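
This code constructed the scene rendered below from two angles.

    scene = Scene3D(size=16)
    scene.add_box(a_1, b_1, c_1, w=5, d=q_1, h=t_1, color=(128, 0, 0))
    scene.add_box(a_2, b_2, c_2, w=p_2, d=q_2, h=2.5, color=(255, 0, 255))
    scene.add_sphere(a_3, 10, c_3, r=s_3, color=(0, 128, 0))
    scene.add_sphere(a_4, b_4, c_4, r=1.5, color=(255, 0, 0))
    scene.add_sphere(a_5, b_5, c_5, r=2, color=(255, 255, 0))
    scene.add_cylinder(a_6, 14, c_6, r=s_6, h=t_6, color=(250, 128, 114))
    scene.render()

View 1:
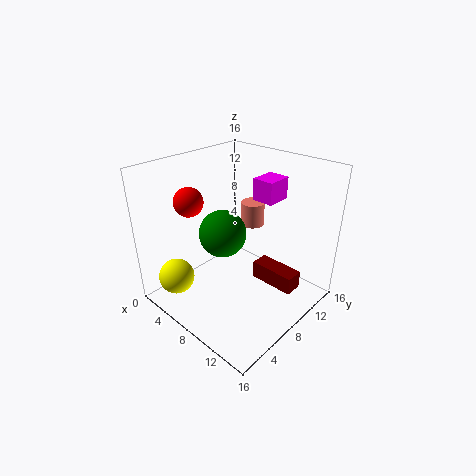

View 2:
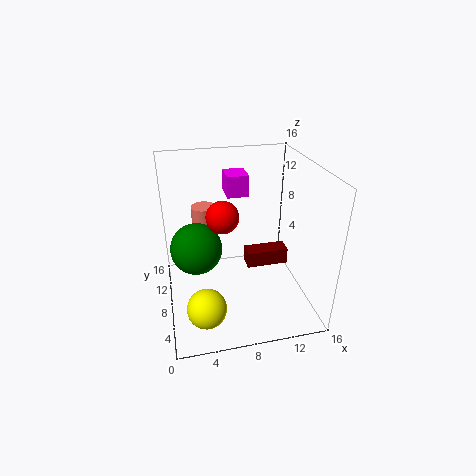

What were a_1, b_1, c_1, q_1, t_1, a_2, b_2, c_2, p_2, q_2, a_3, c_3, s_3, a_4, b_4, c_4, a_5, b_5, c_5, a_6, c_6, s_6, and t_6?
a_1 = 9.5
b_1 = 9
c_1 = 3
q_1 = 2
t_1 = 2
a_2 = 7.5
b_2 = 11
c_2 = 11.5
p_2 = 2.5
q_2 = 3
a_3 = 3.5
c_3 = 6
s_3 = 3
a_4 = 5.5
b_4 = 3.5
c_4 = 13
a_5 = 3.5
b_5 = 2.5
c_5 = 3.5
a_6 = 5
c_6 = 6.5
s_6 = 1.5
t_6 = 3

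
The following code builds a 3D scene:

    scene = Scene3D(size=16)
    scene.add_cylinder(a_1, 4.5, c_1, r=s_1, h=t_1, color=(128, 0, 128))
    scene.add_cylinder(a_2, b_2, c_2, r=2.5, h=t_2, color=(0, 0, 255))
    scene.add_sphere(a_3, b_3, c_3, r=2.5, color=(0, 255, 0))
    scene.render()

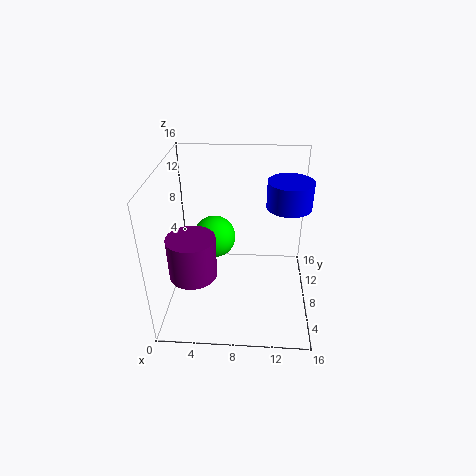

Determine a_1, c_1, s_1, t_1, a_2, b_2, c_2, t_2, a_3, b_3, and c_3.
a_1 = 3.5, c_1 = 5.5, s_1 = 2.5, t_1 = 4.5, a_2 = 13.5, b_2 = 10, c_2 = 11, t_2 = 3, a_3 = 5, b_3 = 10.5, c_3 = 6.5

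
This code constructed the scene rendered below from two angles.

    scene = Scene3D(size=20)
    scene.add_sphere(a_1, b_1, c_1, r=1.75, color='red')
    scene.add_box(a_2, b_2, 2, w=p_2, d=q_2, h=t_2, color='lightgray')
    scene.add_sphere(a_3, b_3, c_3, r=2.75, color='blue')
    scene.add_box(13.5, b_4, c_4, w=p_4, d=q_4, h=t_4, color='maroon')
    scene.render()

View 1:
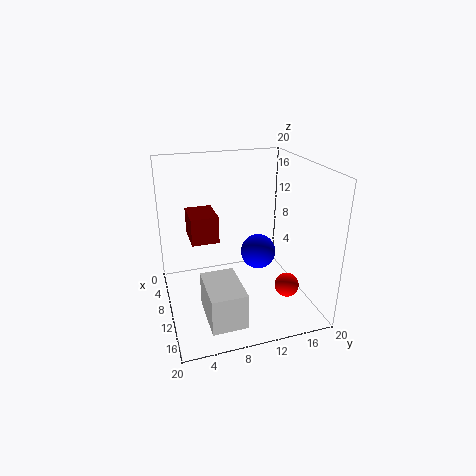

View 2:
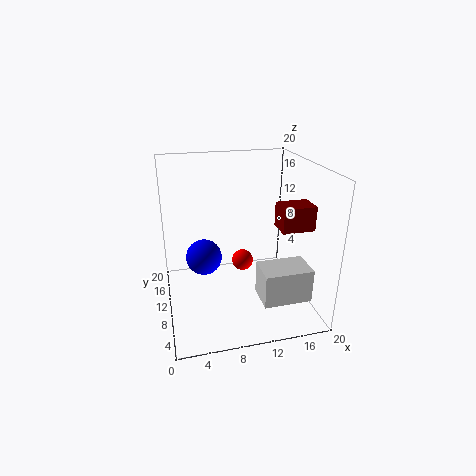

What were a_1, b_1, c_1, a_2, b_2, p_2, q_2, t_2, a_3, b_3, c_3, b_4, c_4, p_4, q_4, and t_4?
a_1 = 12.5
b_1 = 16.75
c_1 = 2.5
a_2 = 12.25
b_2 = 4
p_2 = 6.75
q_2 = 4.5
t_2 = 4.75
a_3 = 5.75
b_3 = 14.75
c_3 = 5
b_4 = 2.5
c_4 = 13.5
p_4 = 4
q_4 = 3
t_4 = 3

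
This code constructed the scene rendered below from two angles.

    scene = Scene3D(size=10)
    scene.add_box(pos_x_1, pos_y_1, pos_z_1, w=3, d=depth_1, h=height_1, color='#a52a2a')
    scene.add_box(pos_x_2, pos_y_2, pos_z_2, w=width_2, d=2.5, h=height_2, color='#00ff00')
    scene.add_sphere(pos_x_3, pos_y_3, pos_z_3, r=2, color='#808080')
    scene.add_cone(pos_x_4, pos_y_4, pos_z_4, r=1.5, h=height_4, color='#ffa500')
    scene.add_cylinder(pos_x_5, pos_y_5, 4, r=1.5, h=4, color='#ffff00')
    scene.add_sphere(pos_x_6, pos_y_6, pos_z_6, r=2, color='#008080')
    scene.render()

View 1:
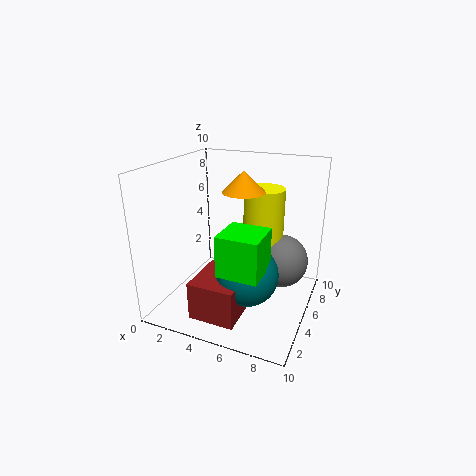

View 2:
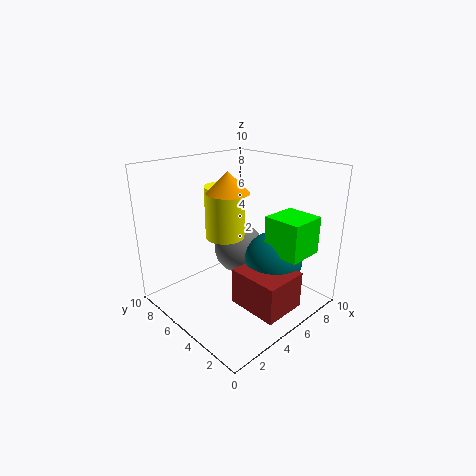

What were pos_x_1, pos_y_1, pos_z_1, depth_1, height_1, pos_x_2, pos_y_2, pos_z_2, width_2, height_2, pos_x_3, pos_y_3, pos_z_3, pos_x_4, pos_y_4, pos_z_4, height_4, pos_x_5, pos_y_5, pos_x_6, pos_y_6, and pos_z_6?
pos_x_1 = 3.5
pos_y_1 = 0.5
pos_z_1 = 1
depth_1 = 3.5
height_1 = 2.5
pos_x_2 = 5.5
pos_y_2 = 0.5
pos_z_2 = 4.5
width_2 = 2.5
height_2 = 2.5
pos_x_3 = 7.5
pos_y_3 = 7.5
pos_z_3 = 2.5
pos_x_4 = 5
pos_y_4 = 6
pos_z_4 = 8
height_4 = 1.5
pos_x_5 = 6
pos_y_5 = 7.5
pos_x_6 = 6.5
pos_y_6 = 3
pos_z_6 = 3.5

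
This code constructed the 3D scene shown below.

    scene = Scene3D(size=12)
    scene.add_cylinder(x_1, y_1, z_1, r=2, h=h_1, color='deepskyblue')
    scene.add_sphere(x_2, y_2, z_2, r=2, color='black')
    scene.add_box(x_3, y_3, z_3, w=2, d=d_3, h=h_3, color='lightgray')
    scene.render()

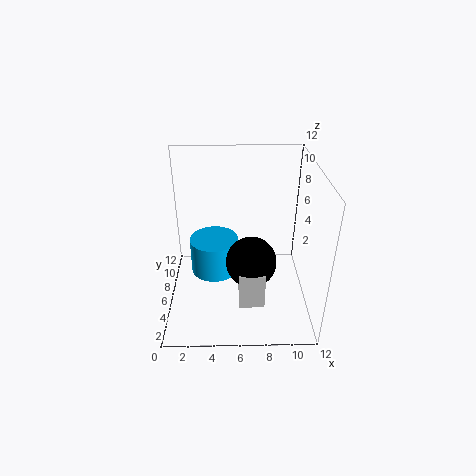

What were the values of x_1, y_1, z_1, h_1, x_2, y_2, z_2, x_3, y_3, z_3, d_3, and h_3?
x_1 = 4
y_1 = 6
z_1 = 3
h_1 = 3
x_2 = 7
y_2 = 4
z_2 = 5
x_3 = 6
y_3 = 2
z_3 = 2
d_3 = 4
h_3 = 3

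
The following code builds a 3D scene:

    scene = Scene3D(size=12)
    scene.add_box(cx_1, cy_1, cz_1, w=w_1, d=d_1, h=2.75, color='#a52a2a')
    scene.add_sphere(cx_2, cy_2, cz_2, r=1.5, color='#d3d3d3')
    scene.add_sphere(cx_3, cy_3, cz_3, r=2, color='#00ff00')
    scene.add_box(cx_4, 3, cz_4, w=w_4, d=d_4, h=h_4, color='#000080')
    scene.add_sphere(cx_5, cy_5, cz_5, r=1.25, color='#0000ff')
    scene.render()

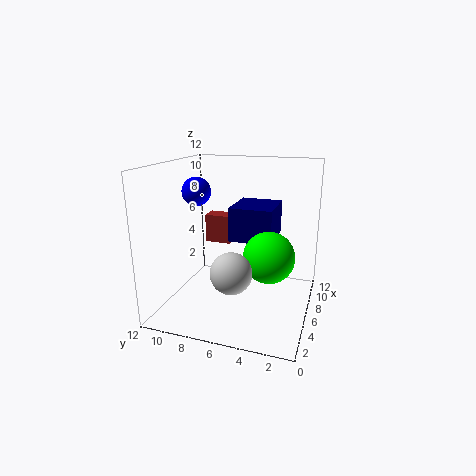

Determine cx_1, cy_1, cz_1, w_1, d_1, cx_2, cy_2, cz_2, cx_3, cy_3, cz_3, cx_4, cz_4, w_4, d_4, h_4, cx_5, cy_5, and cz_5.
cx_1 = 10; cy_1 = 8.25; cz_1 = 3.75; w_1 = 1.75; d_1 = 2.5; cx_2 = 1.5; cy_2 = 5; cz_2 = 5; cx_3 = 4.5; cy_3 = 3; cz_3 = 5.25; cx_4 = 5; cz_4 = 6; w_4 = 4; d_4 = 3.5; h_4 = 2.75; cx_5 = 6.75; cy_5 = 10; cz_5 = 9.5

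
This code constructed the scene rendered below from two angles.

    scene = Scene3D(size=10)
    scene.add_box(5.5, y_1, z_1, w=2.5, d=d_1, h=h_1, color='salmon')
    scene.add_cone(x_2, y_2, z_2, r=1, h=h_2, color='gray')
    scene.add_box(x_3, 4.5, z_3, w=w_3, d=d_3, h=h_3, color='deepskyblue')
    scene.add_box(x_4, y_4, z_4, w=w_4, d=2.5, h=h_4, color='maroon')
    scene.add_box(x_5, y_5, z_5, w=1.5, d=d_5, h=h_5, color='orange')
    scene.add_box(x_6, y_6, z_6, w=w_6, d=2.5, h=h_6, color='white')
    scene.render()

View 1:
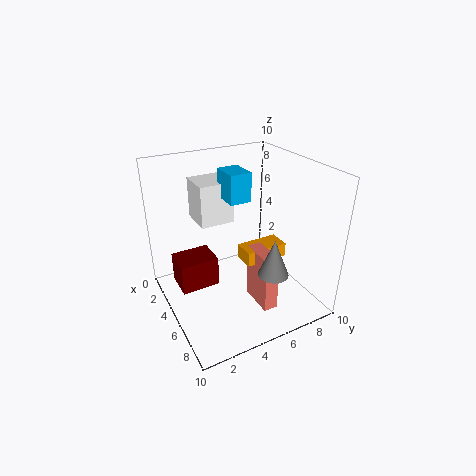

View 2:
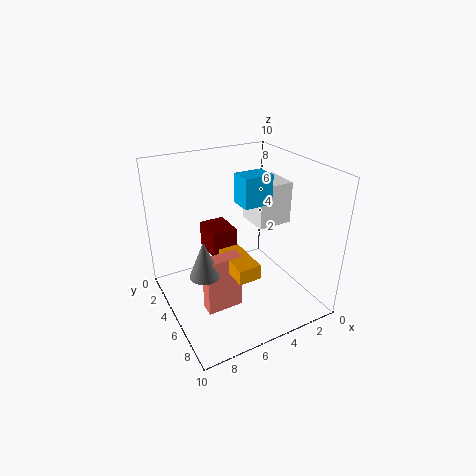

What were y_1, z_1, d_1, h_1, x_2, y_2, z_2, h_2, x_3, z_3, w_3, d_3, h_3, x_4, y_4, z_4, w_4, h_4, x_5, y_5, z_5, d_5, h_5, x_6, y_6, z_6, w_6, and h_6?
y_1 = 5.5; z_1 = 0.5; d_1 = 1; h_1 = 4; x_2 = 8; y_2 = 6; z_2 = 3.5; h_2 = 2.5; x_3 = 3; z_3 = 7.5; w_3 = 2; d_3 = 1.5; h_3 = 2; x_4 = 4; y_4 = 0.5; z_4 = 2.5; w_4 = 2; h_4 = 2; x_5 = 5; y_5 = 5; z_5 = 3.5; d_5 = 3; h_5 = 1; x_6 = 1; y_6 = 3; z_6 = 5.5; w_6 = 2.5; h_6 = 3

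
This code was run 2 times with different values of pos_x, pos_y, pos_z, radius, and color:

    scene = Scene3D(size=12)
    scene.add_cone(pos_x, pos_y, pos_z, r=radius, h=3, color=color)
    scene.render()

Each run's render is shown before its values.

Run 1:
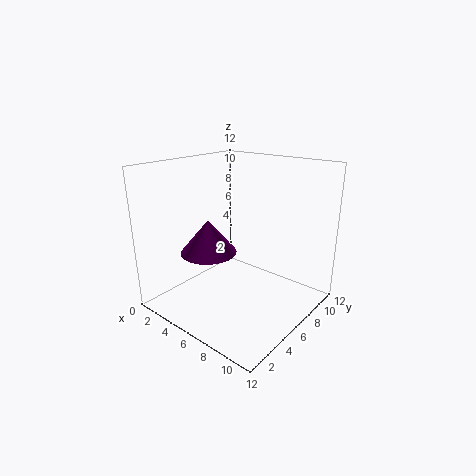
pos_x = 3; pos_y = 5.5; pos_z = 4; radius = 2.5; color = 'purple'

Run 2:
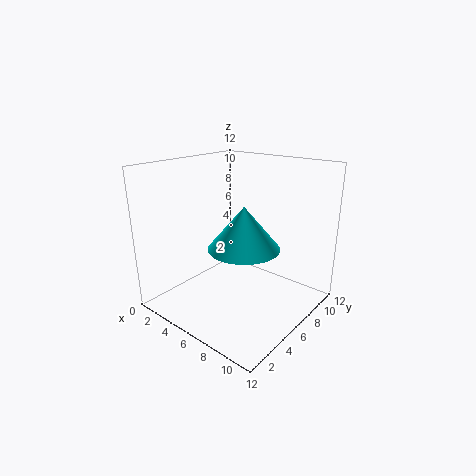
pos_x = 9; pos_y = 3; pos_z = 7; radius = 2.5; color = 'cyan'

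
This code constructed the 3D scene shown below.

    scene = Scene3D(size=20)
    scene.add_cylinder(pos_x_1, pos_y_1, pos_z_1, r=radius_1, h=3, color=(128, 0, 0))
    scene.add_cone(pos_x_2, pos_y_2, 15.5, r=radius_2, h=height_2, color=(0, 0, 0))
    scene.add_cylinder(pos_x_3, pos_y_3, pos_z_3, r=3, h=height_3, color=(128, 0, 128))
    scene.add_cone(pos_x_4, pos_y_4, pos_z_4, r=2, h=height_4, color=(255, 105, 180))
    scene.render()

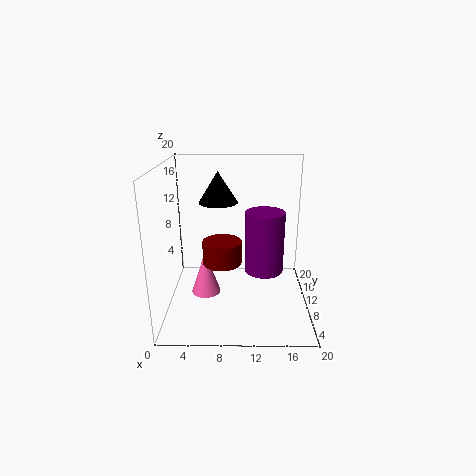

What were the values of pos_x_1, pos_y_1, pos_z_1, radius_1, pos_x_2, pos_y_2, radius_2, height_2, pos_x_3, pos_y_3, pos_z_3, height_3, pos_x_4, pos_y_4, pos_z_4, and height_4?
pos_x_1 = 8
pos_y_1 = 6.5
pos_z_1 = 8
radius_1 = 2.5
pos_x_2 = 7.5
pos_y_2 = 8.5
radius_2 = 2.5
height_2 = 4
pos_x_3 = 14
pos_y_3 = 14
pos_z_3 = 3
height_3 = 9.5
pos_x_4 = 5.5
pos_y_4 = 8.5
pos_z_4 = 2.5
height_4 = 6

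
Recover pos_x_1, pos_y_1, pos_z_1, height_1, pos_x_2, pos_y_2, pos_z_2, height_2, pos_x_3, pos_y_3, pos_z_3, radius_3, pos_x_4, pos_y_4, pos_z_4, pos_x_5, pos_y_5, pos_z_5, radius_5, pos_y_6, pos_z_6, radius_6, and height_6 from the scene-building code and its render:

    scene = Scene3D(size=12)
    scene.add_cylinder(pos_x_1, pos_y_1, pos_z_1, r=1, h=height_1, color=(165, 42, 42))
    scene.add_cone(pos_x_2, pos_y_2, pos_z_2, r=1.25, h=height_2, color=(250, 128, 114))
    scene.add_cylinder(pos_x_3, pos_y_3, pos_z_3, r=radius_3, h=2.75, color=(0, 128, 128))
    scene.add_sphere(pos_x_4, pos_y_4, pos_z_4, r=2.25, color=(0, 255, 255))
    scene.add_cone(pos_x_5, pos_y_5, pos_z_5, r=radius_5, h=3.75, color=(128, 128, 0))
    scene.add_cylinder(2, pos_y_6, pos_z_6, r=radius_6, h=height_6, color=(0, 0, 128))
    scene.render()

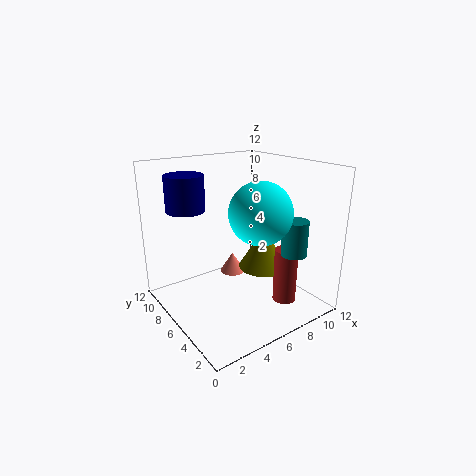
pos_x_1 = 9.25, pos_y_1 = 3.5, pos_z_1 = 0.25, height_1 = 4.75, pos_x_2 = 8.5, pos_y_2 = 10.5, pos_z_2 = 0.25, height_2 = 2, pos_x_3 = 8.25, pos_y_3 = 1.75, pos_z_3 = 5.5, radius_3 = 1, pos_x_4 = 5.25, pos_y_4 = 2.25, pos_z_4 = 9.25, pos_x_5 = 9.25, pos_y_5 = 6.5, pos_z_5 = 2.25, radius_5 = 2.25, pos_y_6 = 7.25, pos_z_6 = 8.75, radius_6 = 1.5, height_6 = 2.75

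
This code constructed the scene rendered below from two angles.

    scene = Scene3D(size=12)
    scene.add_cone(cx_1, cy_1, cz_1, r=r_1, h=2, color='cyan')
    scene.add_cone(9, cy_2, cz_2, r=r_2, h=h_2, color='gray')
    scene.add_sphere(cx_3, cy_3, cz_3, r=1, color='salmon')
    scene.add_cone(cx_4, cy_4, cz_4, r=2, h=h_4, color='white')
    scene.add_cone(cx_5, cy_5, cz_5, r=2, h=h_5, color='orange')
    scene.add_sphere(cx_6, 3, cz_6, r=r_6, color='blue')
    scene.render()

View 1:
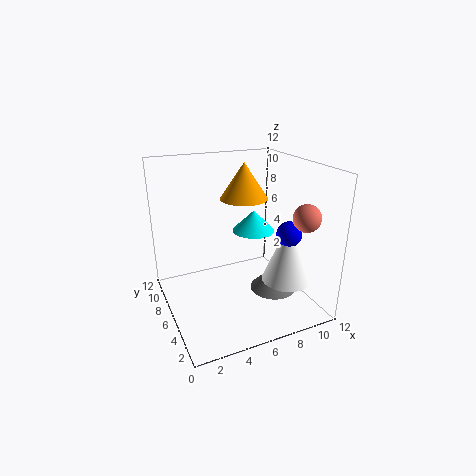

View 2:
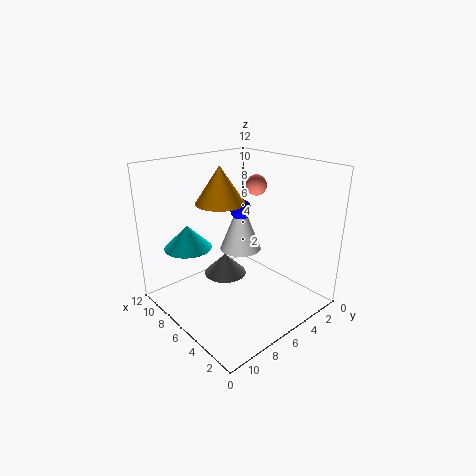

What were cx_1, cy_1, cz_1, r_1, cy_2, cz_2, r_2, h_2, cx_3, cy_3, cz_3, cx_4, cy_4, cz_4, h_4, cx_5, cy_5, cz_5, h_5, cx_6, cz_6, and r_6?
cx_1 = 9; cy_1 = 9; cz_1 = 5; r_1 = 2; cy_2 = 5; cz_2 = 1; r_2 = 2; h_2 = 2; cx_3 = 9; cy_3 = 1; cz_3 = 9; cx_4 = 9; cy_4 = 3; cz_4 = 3; h_4 = 5; cx_5 = 7; cy_5 = 7; cz_5 = 9; h_5 = 3; cx_6 = 9; cz_6 = 7; r_6 = 1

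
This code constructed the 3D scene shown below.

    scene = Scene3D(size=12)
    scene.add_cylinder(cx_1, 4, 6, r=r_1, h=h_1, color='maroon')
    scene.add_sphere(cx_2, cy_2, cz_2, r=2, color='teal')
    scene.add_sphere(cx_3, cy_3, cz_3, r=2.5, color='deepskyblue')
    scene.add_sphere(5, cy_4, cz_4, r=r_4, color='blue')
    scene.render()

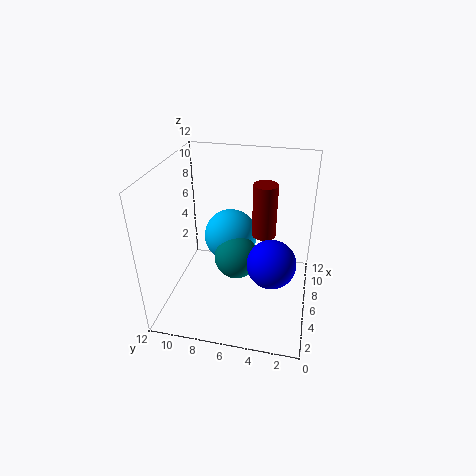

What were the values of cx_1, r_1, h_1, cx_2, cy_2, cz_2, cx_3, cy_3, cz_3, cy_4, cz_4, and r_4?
cx_1 = 7
r_1 = 1
h_1 = 4.5
cx_2 = 7.5
cy_2 = 6.5
cz_2 = 3
cx_3 = 9.5
cy_3 = 7.5
cz_3 = 4
cy_4 = 3
cz_4 = 4.5
r_4 = 2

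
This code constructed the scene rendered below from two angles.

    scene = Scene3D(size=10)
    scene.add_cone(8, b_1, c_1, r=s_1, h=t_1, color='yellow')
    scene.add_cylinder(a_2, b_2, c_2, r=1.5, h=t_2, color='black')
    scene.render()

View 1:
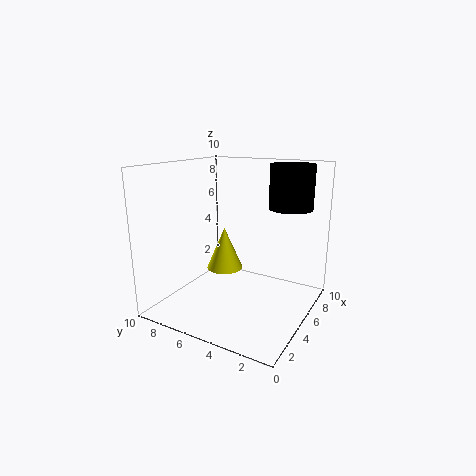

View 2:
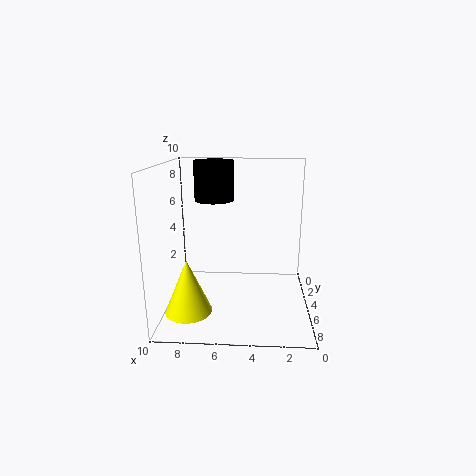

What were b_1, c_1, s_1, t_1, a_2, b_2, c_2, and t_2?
b_1 = 8, c_1 = 1, s_1 = 1.5, t_1 = 3.5, a_2 = 7, b_2 = 2, c_2 = 7, t_2 = 3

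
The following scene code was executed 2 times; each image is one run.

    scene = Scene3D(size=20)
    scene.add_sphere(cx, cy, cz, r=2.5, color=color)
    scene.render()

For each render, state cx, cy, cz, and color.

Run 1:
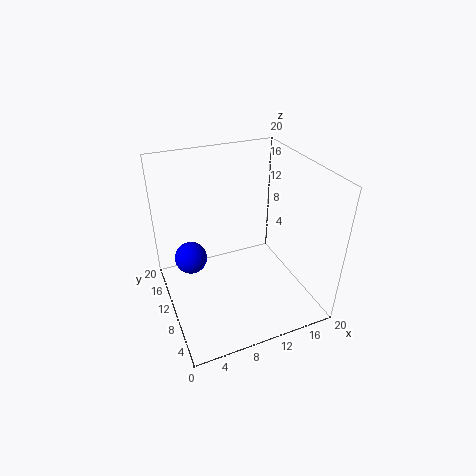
cx = 4.5; cy = 16; cz = 4; color = 'blue'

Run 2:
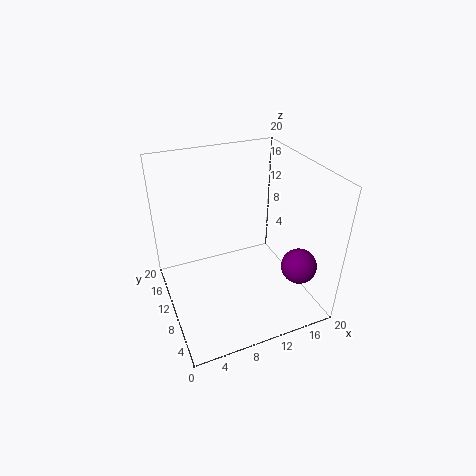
cx = 17.5; cy = 5.5; cz = 6; color = 'purple'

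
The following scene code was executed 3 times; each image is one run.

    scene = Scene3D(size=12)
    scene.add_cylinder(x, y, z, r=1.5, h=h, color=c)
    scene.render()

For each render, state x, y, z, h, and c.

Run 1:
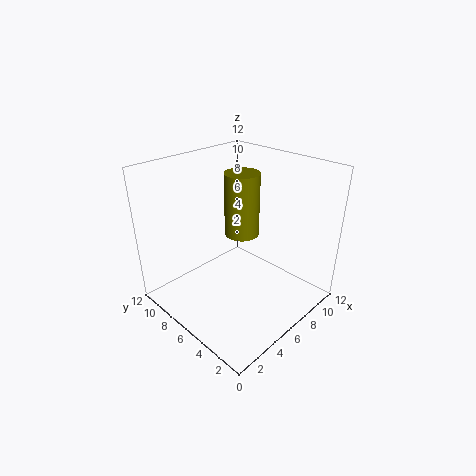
x = 7.5
y = 7
z = 5.5
h = 5.5
c = 'olive'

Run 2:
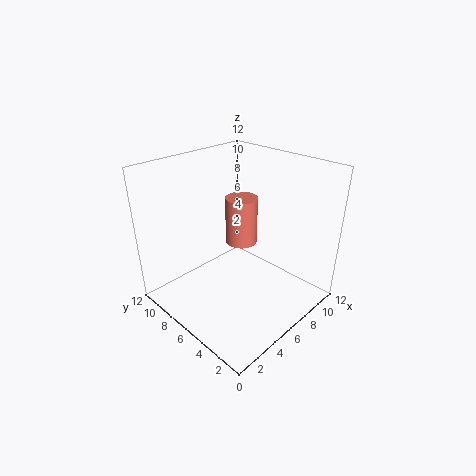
x = 9
y = 8.5
z = 3.5
h = 4.5
c = 'salmon'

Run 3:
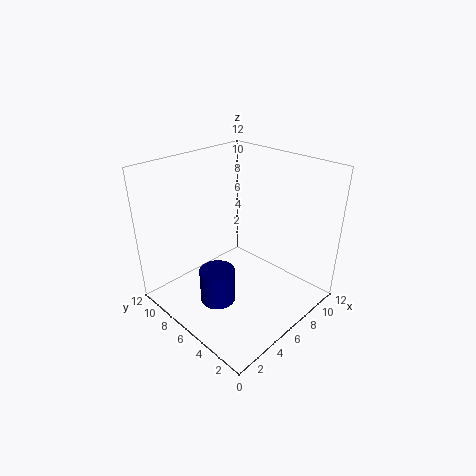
x = 4
y = 6.5
z = 0.5
h = 3
c = 'navy'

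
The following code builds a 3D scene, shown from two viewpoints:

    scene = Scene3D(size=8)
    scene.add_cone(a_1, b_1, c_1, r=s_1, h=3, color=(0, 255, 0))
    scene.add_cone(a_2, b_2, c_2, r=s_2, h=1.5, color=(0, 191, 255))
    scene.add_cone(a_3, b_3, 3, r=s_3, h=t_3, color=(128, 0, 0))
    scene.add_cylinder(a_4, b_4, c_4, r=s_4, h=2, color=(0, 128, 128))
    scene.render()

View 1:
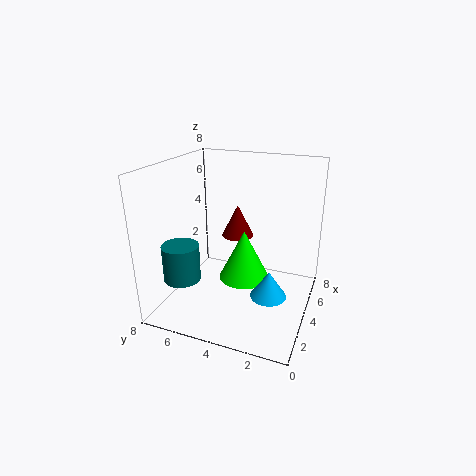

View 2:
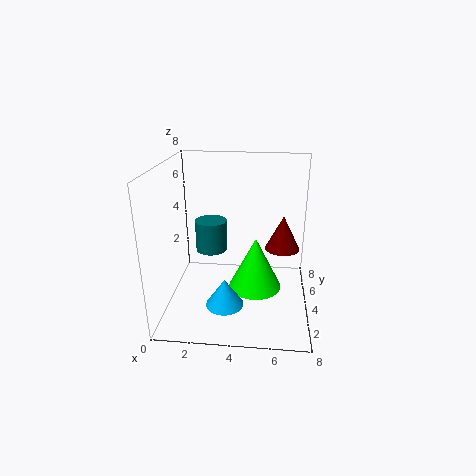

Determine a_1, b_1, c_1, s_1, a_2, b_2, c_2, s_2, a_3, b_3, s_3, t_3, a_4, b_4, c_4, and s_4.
a_1 = 5, b_1 = 4, c_1 = 1, s_1 = 1.5, a_2 = 3.5, b_2 = 2, c_2 = 1, s_2 = 1, a_3 = 6.5, b_3 = 5, s_3 = 1, t_3 = 2, a_4 = 2, b_4 = 6.5, c_4 = 2, s_4 = 1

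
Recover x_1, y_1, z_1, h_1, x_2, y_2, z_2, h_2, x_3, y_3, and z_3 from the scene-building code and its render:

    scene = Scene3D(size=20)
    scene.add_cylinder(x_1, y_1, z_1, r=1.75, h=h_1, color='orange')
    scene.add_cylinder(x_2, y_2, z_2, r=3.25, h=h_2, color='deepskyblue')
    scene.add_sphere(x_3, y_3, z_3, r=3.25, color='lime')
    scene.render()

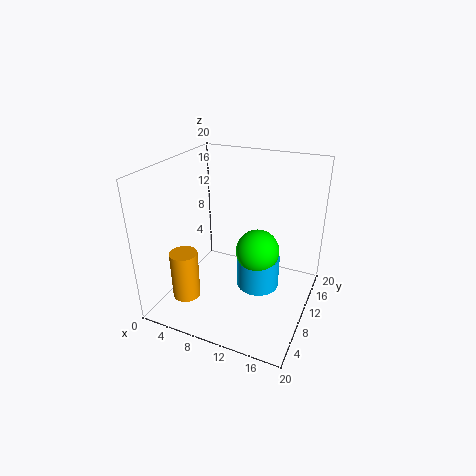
x_1 = 6
y_1 = 2.5
z_1 = 4.5
h_1 = 6.25
x_2 = 11.75
y_2 = 13.75
z_2 = 0.25
h_2 = 5
x_3 = 11.75
y_3 = 13.25
z_3 = 6.5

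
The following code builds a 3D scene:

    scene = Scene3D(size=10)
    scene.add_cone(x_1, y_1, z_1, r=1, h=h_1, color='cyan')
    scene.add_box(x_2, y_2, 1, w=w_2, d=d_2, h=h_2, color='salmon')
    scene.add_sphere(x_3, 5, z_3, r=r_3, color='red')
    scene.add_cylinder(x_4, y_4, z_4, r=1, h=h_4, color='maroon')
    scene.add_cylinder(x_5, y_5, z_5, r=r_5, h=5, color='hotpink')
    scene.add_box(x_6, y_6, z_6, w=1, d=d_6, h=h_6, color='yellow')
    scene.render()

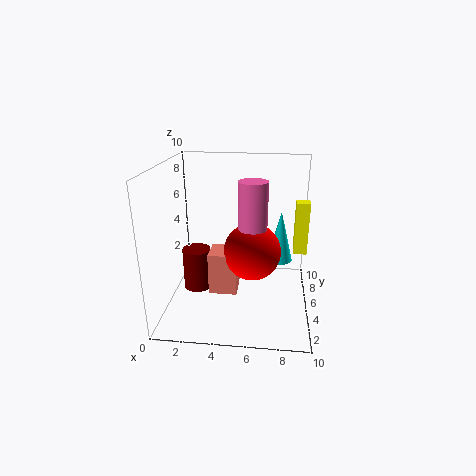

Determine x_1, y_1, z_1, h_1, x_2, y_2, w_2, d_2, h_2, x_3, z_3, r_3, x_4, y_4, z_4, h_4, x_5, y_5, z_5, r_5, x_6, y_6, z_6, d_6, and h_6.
x_1 = 8; y_1 = 8; z_1 = 2; h_1 = 4; x_2 = 3; y_2 = 4; w_2 = 2; d_2 = 2; h_2 = 3; x_3 = 6; z_3 = 4; r_3 = 2; x_4 = 2; y_4 = 5; z_4 = 1; h_4 = 3; x_5 = 6; y_5 = 5; z_5 = 4; r_5 = 1; x_6 = 9; y_6 = 7; z_6 = 3; d_6 = 1; h_6 = 4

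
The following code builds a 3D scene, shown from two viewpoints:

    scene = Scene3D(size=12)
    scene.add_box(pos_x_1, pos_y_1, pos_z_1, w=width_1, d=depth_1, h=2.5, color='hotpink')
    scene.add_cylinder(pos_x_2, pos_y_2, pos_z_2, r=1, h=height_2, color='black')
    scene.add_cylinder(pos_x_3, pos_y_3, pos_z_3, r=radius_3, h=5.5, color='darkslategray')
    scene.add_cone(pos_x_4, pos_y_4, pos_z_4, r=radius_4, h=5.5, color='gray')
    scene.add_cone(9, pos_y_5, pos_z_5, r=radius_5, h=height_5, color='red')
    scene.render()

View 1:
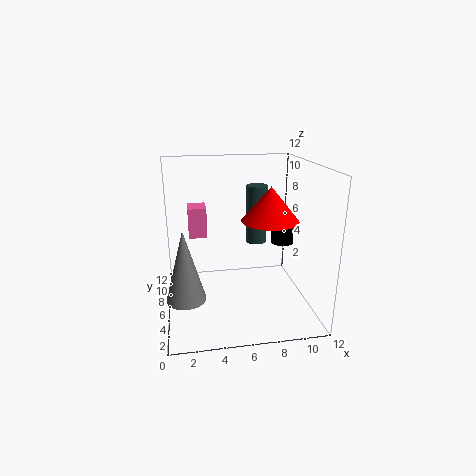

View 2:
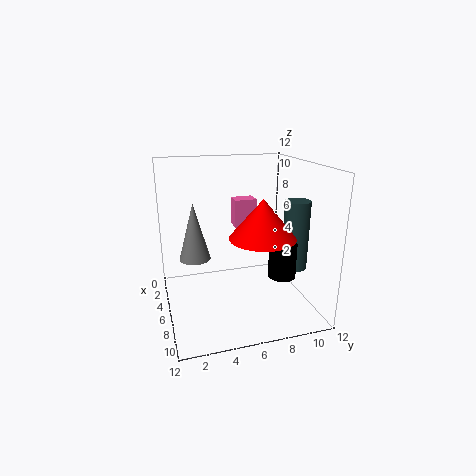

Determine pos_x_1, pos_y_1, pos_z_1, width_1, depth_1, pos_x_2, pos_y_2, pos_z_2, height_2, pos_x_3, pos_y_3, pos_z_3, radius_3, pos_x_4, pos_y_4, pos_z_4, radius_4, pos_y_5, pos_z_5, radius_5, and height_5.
pos_x_1 = 2
pos_y_1 = 6.5
pos_z_1 = 6
width_1 = 1.5
depth_1 = 2
pos_x_2 = 10.5
pos_y_2 = 8
pos_z_2 = 4.5
height_2 = 2.5
pos_x_3 = 8.5
pos_y_3 = 10
pos_z_3 = 4
radius_3 = 1
pos_x_4 = 1.5
pos_y_4 = 3
pos_z_4 = 2.5
radius_4 = 1.5
pos_y_5 = 7
pos_z_5 = 7
radius_5 = 2.5
height_5 = 3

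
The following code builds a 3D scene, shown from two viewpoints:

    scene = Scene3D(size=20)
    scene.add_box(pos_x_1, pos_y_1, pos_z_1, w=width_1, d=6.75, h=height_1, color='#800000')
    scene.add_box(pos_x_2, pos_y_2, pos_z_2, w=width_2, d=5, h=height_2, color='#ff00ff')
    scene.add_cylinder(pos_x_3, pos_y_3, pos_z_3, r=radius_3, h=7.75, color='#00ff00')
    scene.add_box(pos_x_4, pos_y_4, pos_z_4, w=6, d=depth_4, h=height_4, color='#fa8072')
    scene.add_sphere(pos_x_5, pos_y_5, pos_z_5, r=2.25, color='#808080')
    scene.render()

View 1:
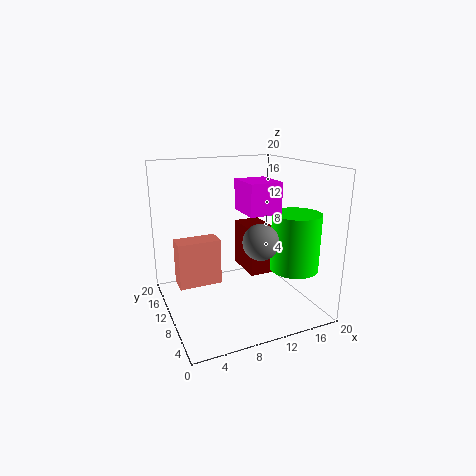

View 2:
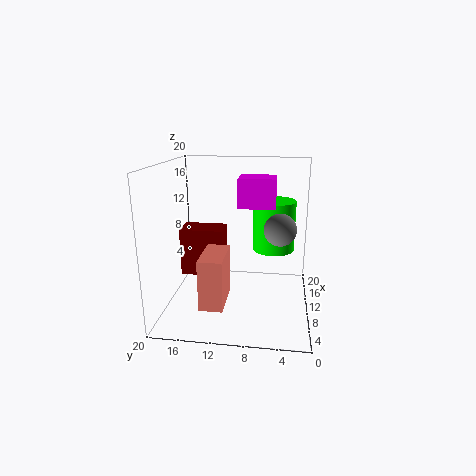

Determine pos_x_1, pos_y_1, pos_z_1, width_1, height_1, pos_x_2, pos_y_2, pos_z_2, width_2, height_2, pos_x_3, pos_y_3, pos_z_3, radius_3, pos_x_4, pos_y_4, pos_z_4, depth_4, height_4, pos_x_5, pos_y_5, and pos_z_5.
pos_x_1 = 13.75, pos_y_1 = 13, pos_z_1 = 2, width_1 = 4.25, height_1 = 7.5, pos_x_2 = 9.5, pos_y_2 = 5, pos_z_2 = 14.25, width_2 = 4.25, height_2 = 4, pos_x_3 = 16.25, pos_y_3 = 5.25, pos_z_3 = 6.25, radius_3 = 3.25, pos_x_4 = 1.75, pos_y_4 = 10.75, pos_z_4 = 3.25, depth_4 = 3, height_4 = 6.5, pos_x_5 = 10.5, pos_y_5 = 4.25, pos_z_5 = 11.25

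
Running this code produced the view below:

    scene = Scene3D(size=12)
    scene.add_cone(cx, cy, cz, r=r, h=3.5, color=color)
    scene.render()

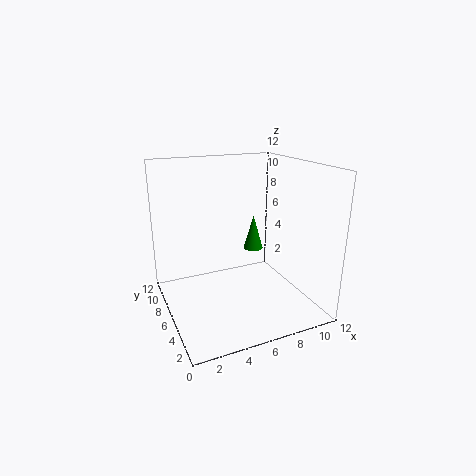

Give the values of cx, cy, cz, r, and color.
cx = 10
cy = 11
cz = 2.5
r = 1
color = 'green'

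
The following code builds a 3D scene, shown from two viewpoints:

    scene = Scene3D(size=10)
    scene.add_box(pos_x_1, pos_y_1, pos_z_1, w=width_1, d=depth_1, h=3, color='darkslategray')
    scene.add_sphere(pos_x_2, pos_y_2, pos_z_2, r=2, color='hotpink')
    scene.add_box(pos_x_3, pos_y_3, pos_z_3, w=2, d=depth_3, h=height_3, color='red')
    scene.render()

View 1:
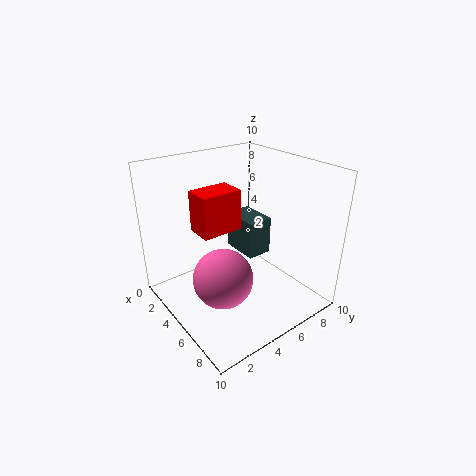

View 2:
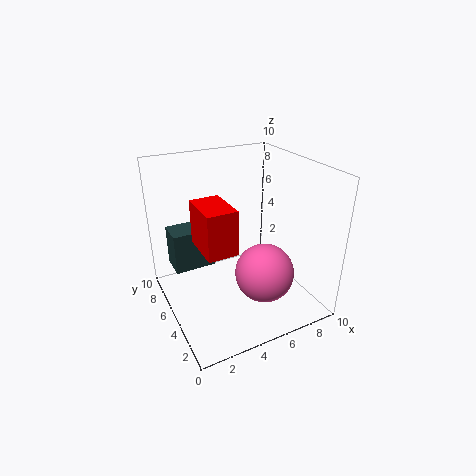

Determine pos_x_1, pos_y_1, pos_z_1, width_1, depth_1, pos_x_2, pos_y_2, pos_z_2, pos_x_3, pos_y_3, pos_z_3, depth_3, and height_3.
pos_x_1 = 1
pos_y_1 = 7
pos_z_1 = 2
width_1 = 3
depth_1 = 2
pos_x_2 = 6
pos_y_2 = 3
pos_z_2 = 3
pos_x_3 = 2
pos_y_3 = 3
pos_z_3 = 5
depth_3 = 3
height_3 = 3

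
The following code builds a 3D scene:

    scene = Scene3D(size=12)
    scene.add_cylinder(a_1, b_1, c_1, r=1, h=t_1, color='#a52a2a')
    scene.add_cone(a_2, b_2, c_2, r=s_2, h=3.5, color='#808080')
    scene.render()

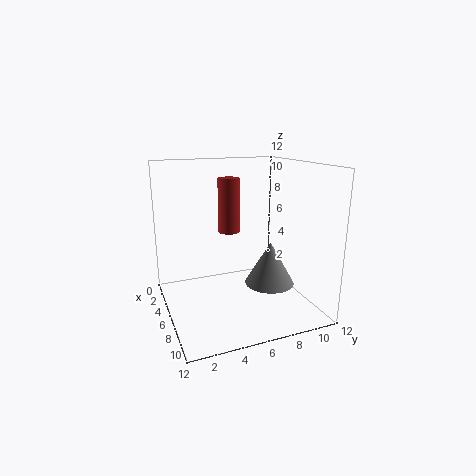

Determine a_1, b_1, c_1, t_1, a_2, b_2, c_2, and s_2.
a_1 = 2.5, b_1 = 6.5, c_1 = 5.5, t_1 = 5, a_2 = 8, b_2 = 8, c_2 = 2.5, s_2 = 2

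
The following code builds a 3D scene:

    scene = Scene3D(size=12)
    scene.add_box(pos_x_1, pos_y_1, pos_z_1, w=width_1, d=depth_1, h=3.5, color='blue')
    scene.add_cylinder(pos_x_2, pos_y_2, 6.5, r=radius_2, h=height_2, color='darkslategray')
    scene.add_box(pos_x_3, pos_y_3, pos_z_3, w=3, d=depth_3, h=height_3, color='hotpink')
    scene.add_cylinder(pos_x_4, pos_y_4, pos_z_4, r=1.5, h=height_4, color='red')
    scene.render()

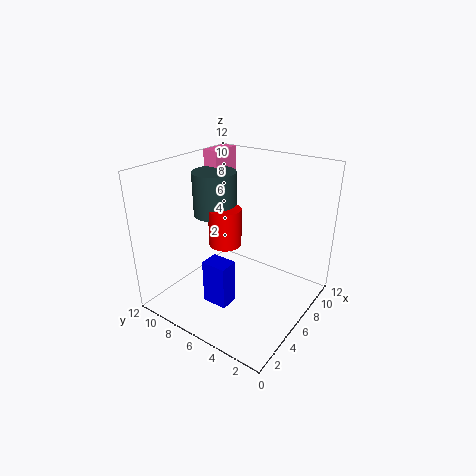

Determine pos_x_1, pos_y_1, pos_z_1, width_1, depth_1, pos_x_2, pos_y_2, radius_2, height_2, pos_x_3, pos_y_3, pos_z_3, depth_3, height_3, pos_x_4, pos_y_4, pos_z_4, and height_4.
pos_x_1 = 2
pos_y_1 = 4.5
pos_z_1 = 2
width_1 = 1.5
depth_1 = 2
pos_x_2 = 8
pos_y_2 = 10
radius_2 = 2
height_2 = 4
pos_x_3 = 9
pos_y_3 = 10.5
pos_z_3 = 7
depth_3 = 1.5
height_3 = 5
pos_x_4 = 7.5
pos_y_4 = 8.5
pos_z_4 = 4
height_4 = 3.5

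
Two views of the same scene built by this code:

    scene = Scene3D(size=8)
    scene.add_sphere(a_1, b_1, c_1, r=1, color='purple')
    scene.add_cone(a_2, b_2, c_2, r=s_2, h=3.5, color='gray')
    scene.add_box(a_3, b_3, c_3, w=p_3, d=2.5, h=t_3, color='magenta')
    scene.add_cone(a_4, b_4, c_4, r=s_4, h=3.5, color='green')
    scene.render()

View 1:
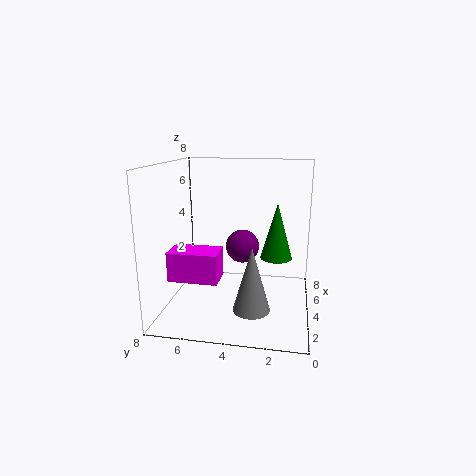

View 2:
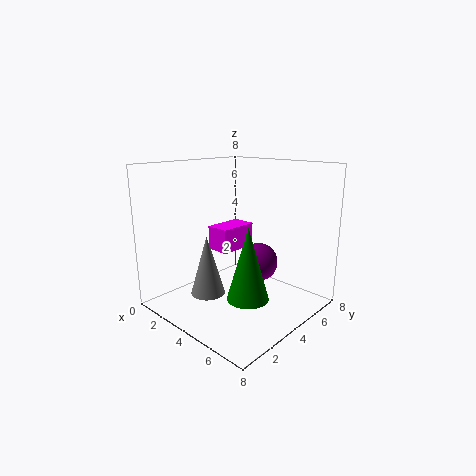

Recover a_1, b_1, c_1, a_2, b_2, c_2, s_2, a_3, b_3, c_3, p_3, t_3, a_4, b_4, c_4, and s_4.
a_1 = 5.5; b_1 = 4; c_1 = 3; a_2 = 2.5; b_2 = 3; c_2 = 0.5; s_2 = 1; a_3 = 1; b_3 = 4.5; c_3 = 2.5; p_3 = 1.5; t_3 = 1.5; a_4 = 6.5; b_4 = 2; c_4 = 2; s_4 = 1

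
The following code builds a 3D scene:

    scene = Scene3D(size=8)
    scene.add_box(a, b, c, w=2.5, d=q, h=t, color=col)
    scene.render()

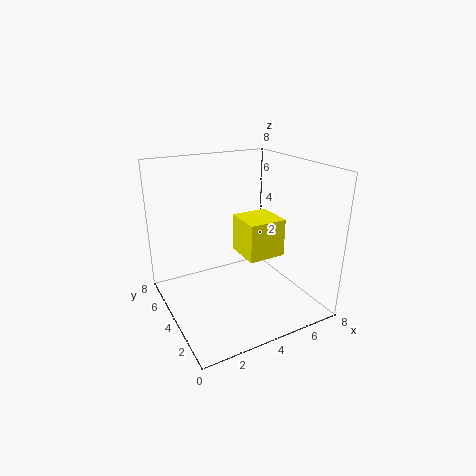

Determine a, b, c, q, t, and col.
a = 5.5, b = 5, c = 1.5, q = 2.5, t = 2.5, col = 'yellow'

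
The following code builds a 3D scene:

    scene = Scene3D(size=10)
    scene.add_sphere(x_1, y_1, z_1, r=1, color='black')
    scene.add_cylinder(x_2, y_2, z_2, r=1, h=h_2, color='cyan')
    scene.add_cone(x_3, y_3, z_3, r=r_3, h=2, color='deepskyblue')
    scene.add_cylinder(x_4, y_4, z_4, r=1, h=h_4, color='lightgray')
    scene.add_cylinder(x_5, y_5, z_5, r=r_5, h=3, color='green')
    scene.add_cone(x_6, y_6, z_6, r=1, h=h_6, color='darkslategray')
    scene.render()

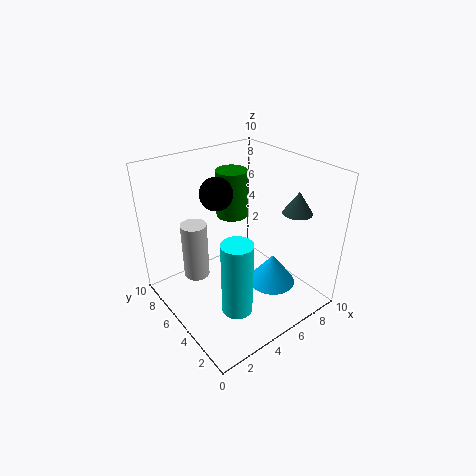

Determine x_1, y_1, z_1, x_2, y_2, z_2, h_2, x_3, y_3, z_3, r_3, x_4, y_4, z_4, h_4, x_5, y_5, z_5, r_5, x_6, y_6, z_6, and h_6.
x_1 = 3; y_1 = 4.5; z_1 = 9; x_2 = 3; y_2 = 2.5; z_2 = 1.5; h_2 = 5; x_3 = 5.5; y_3 = 2; z_3 = 3; r_3 = 1.5; x_4 = 3.5; y_4 = 8.5; z_4 = 0.5; h_4 = 4.5; x_5 = 4.5; y_5 = 5; z_5 = 7; r_5 = 1; x_6 = 8; y_6 = 2.5; z_6 = 7; h_6 = 1.5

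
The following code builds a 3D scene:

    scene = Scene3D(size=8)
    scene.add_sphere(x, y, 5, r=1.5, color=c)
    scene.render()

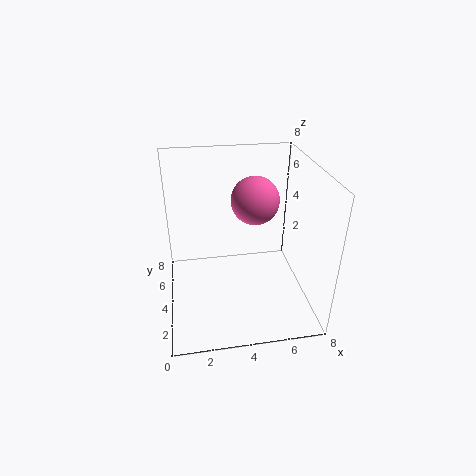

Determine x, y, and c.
x = 5.5; y = 6.5; c = 'hotpink'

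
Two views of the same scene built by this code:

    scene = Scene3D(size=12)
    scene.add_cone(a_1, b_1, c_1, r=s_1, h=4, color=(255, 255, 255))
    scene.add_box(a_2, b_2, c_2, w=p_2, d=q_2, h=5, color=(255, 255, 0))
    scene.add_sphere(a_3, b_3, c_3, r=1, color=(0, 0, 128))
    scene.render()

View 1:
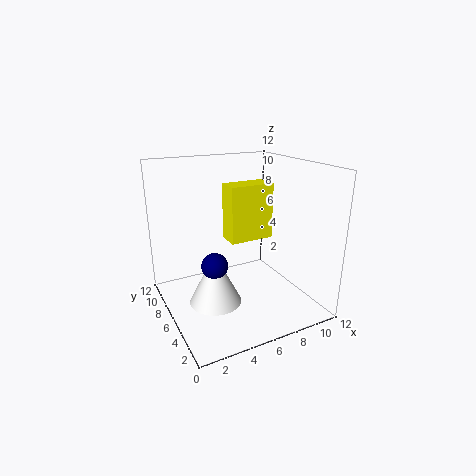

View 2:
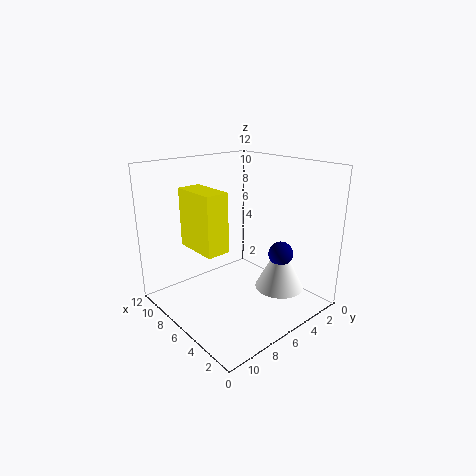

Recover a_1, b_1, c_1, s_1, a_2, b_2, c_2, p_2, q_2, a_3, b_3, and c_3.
a_1 = 3, b_1 = 4, c_1 = 2, s_1 = 2, a_2 = 6, b_2 = 7, c_2 = 5, p_2 = 4, q_2 = 2, a_3 = 3, b_3 = 4, c_3 = 5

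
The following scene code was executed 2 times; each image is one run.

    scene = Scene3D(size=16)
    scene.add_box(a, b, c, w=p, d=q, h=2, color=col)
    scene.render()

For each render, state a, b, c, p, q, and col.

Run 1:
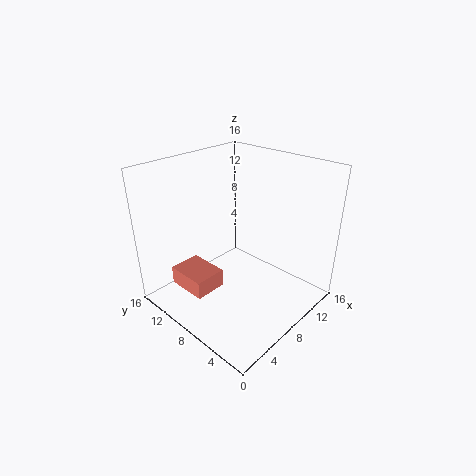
a = 2
b = 8
c = 3
p = 3.5
q = 4.5
col = 'salmon'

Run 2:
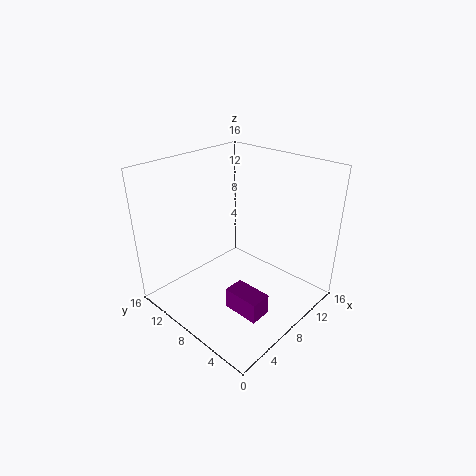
a = 2
b = 0.5
c = 4.5
p = 2
q = 3.5
col = 'purple'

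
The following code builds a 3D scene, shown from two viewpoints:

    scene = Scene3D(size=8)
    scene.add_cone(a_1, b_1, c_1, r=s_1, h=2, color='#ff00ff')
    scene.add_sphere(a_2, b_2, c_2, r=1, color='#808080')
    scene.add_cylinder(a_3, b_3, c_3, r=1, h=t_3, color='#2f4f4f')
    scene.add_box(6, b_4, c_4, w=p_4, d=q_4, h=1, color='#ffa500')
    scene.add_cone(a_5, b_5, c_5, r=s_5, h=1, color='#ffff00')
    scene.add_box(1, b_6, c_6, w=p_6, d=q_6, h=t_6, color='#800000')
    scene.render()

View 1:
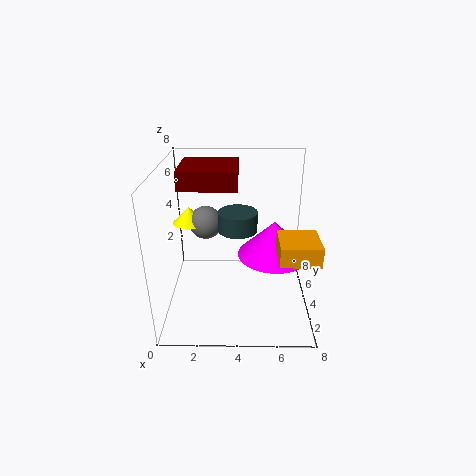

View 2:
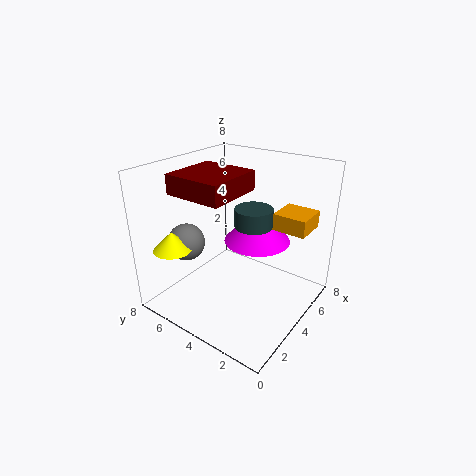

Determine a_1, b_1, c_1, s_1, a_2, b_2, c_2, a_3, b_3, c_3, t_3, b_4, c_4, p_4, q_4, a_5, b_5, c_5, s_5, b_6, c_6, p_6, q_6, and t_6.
a_1 = 6, b_1 = 4, c_1 = 3, s_1 = 2, a_2 = 2, b_2 = 6, c_2 = 4, a_3 = 4, b_3 = 3, c_3 = 5, t_3 = 1, b_4 = 1, c_4 = 4, p_4 = 2, q_4 = 2, a_5 = 1, b_5 = 6, c_5 = 4, s_5 = 1, b_6 = 3, c_6 = 7, p_6 = 3, q_6 = 3, t_6 = 1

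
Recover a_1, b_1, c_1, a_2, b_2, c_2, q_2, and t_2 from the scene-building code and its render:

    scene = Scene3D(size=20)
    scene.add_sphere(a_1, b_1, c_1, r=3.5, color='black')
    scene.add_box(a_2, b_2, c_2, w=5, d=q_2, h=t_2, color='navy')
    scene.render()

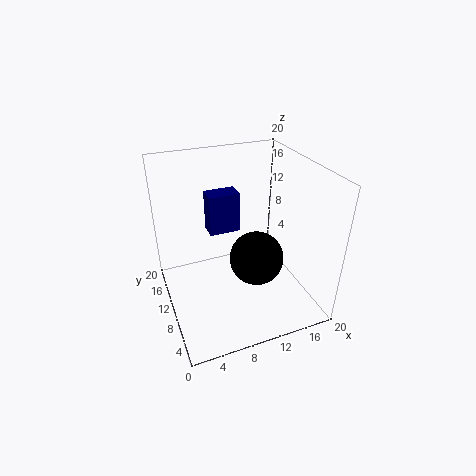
a_1 = 11; b_1 = 6; c_1 = 9; a_2 = 8; b_2 = 16.5; c_2 = 7; q_2 = 3; t_2 = 6.5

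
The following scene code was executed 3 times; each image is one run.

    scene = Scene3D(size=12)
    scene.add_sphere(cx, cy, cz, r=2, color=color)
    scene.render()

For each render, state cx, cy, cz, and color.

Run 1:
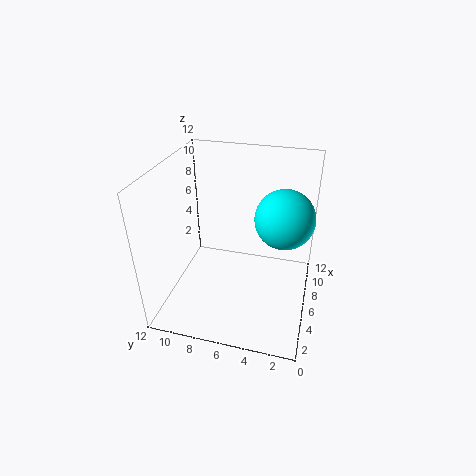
cx = 3, cy = 2, cz = 10, color = 'cyan'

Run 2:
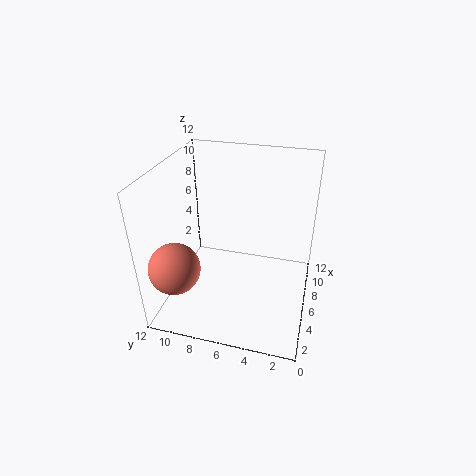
cx = 2, cy = 10, cz = 5, color = 'salmon'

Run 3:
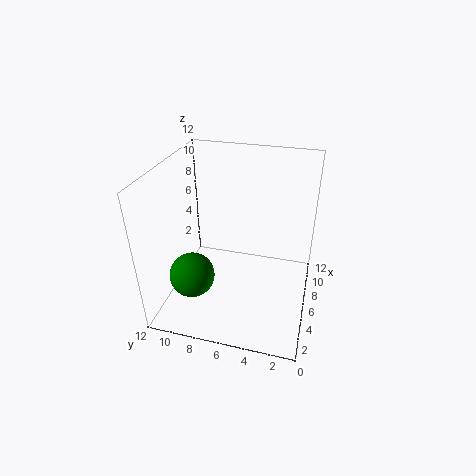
cx = 5, cy = 10, cz = 2, color = 'green'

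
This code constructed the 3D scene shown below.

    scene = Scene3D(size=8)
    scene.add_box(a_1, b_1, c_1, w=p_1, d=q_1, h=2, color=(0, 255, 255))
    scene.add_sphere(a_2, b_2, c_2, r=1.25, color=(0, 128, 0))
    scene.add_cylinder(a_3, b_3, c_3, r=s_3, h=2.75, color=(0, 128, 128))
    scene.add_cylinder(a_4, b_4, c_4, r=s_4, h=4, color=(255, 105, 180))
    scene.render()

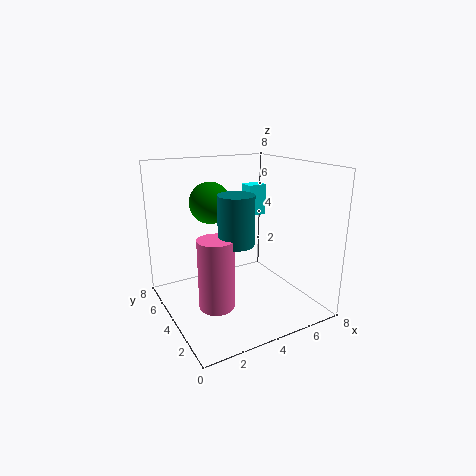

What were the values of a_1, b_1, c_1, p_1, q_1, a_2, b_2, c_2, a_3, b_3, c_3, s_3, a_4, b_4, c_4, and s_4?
a_1 = 6.25, b_1 = 6.5, c_1 = 4.25, p_1 = 1.25, q_1 = 1, a_2 = 3.5, b_2 = 6.5, c_2 = 5.5, a_3 = 3.75, b_3 = 3.75, c_3 = 3.75, s_3 = 1, a_4 = 2.5, b_4 = 3.75, c_4 = 0.25, s_4 = 1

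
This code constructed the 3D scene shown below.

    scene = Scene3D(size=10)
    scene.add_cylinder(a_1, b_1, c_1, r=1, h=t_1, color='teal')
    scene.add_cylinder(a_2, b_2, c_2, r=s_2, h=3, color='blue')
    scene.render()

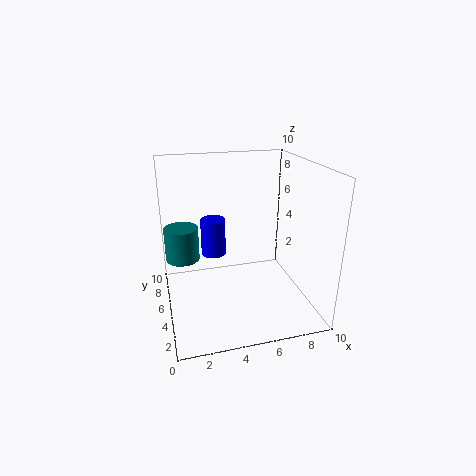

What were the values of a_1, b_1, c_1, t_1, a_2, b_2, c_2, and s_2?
a_1 = 1
b_1 = 3
c_1 = 5
t_1 = 2
a_2 = 4
b_2 = 9
c_2 = 2
s_2 = 1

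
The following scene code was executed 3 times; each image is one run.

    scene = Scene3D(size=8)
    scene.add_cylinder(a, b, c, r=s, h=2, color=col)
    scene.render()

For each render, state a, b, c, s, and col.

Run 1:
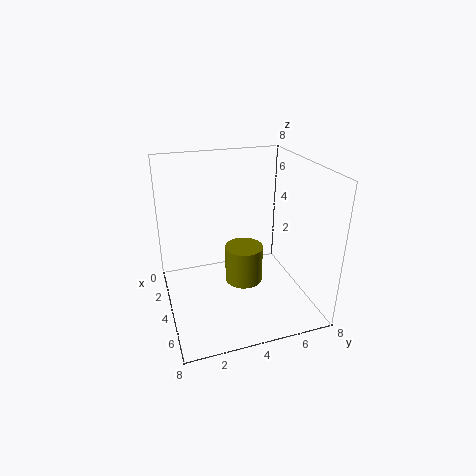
a = 5; b = 4; c = 2; s = 1; col = 'olive'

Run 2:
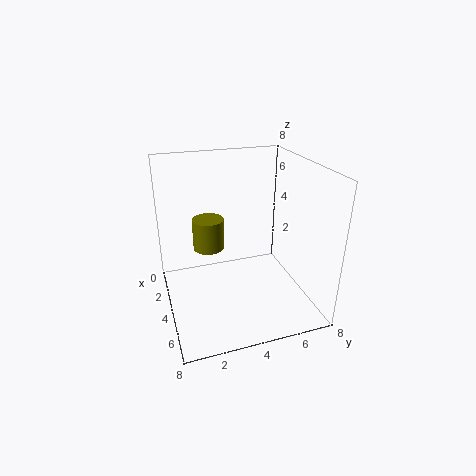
a = 1; b = 3; c = 2; s = 1; col = 'olive'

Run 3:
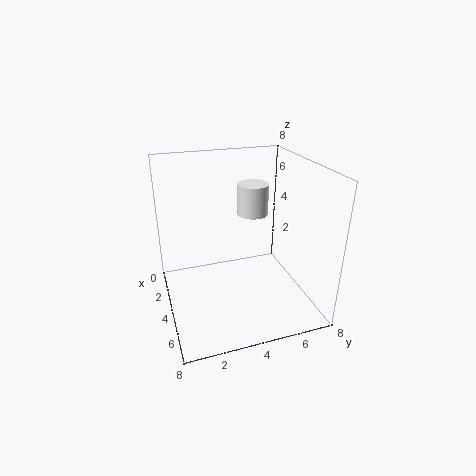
a = 1; b = 6; c = 4; s = 1; col = 'white'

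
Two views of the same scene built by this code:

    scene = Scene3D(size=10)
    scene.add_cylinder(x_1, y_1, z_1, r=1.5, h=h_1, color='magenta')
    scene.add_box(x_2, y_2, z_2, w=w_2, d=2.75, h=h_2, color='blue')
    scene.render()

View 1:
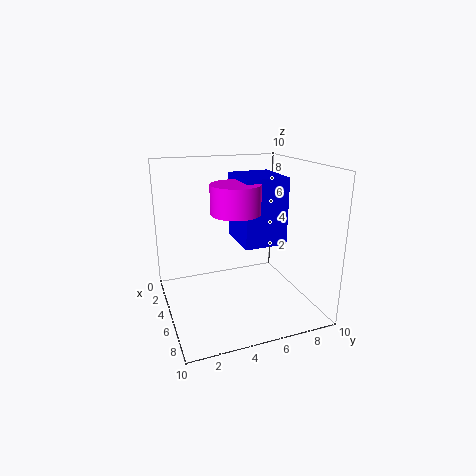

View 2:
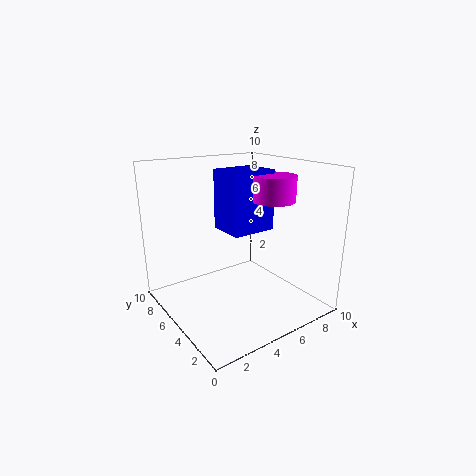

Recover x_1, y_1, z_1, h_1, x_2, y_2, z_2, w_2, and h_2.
x_1 = 7.25
y_1 = 4
z_1 = 7.5
h_1 = 1.75
x_2 = 4.5
y_2 = 4.5
z_2 = 5.25
w_2 = 3.25
h_2 = 4.25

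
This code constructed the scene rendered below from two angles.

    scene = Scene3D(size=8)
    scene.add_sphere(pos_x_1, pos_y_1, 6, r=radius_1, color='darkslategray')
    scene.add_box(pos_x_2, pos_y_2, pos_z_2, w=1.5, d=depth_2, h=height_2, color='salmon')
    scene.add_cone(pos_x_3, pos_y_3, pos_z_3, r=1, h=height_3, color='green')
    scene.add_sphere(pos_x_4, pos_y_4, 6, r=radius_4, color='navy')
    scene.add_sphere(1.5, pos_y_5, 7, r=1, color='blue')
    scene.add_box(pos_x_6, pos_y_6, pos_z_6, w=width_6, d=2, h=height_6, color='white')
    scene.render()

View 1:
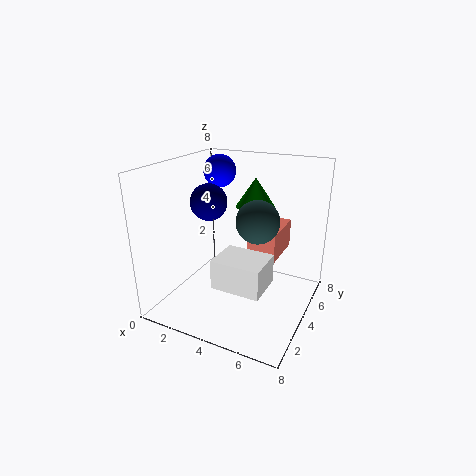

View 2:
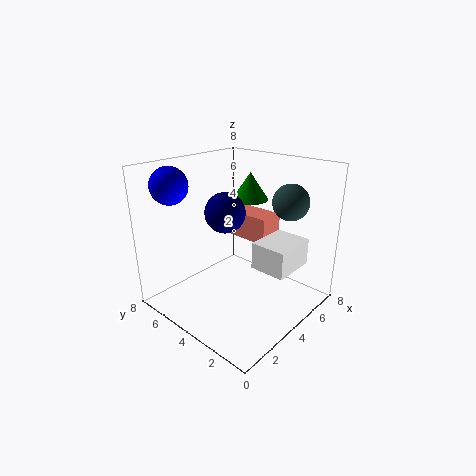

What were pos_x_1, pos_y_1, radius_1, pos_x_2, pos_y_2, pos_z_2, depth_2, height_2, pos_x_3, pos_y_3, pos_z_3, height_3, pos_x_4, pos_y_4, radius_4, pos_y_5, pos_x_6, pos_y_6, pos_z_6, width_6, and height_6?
pos_x_1 = 6; pos_y_1 = 2; radius_1 = 1; pos_x_2 = 5; pos_y_2 = 3; pos_z_2 = 3.5; depth_2 = 2.5; height_2 = 1.5; pos_x_3 = 5; pos_y_3 = 4; pos_z_3 = 6; height_3 = 1.5; pos_x_4 = 2.5; pos_y_4 = 3.5; radius_4 = 1; pos_y_5 = 6.5; pos_x_6 = 4; pos_y_6 = 1; pos_z_6 = 2.5; width_6 = 2.5; height_6 = 1.5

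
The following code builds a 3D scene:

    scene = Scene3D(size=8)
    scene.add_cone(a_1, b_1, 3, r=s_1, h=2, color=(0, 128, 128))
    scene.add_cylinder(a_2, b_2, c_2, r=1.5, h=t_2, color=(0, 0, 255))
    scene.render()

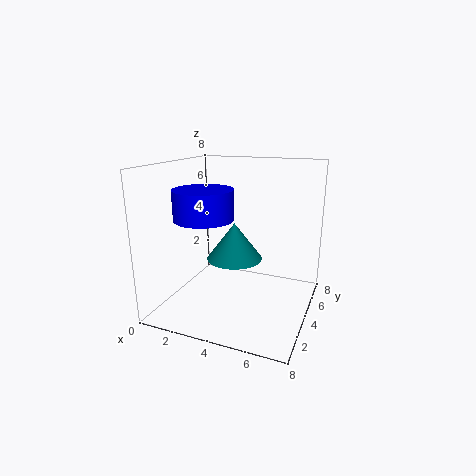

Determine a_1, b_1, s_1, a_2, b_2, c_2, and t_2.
a_1 = 4
b_1 = 3.5
s_1 = 1.5
a_2 = 3
b_2 = 2
c_2 = 5.5
t_2 = 1.5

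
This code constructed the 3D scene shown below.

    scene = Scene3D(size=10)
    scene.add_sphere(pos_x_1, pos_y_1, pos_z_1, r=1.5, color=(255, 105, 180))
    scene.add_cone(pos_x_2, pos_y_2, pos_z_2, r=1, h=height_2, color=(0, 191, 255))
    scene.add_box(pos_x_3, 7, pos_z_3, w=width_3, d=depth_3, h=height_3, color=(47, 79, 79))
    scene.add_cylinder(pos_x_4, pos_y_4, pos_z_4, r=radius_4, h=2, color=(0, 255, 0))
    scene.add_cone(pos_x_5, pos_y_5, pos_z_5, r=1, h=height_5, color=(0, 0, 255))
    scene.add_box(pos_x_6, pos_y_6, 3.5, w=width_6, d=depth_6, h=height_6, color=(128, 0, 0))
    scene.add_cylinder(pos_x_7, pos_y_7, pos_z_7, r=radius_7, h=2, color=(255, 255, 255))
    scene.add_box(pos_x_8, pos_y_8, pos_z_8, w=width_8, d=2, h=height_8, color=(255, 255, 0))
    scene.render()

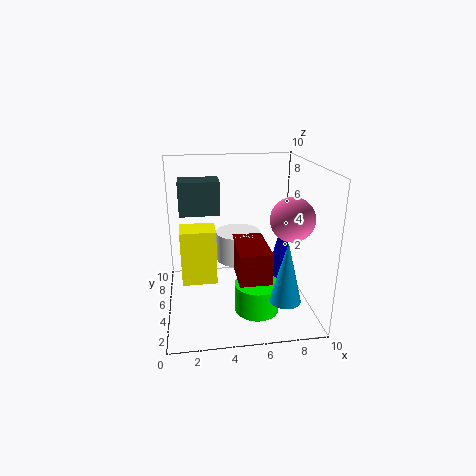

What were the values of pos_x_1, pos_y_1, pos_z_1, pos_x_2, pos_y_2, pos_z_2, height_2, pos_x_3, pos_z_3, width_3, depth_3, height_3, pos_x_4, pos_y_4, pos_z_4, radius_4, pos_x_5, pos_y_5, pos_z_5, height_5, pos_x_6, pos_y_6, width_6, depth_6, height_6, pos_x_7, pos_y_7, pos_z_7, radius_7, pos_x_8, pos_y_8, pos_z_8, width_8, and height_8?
pos_x_1 = 8.5
pos_y_1 = 4
pos_z_1 = 6.5
pos_x_2 = 7.5
pos_y_2 = 1.5
pos_z_2 = 2
height_2 = 4
pos_x_3 = 1
pos_z_3 = 6
width_3 = 3
depth_3 = 2
height_3 = 2.5
pos_x_4 = 6
pos_y_4 = 3
pos_z_4 = 0.5
radius_4 = 1.5
pos_x_5 = 8.5
pos_y_5 = 6
pos_z_5 = 1.5
height_5 = 4.5
pos_x_6 = 4.5
pos_y_6 = 1
width_6 = 2
depth_6 = 3.5
height_6 = 2
pos_x_7 = 5
pos_y_7 = 5
pos_z_7 = 3.5
radius_7 = 1.5
pos_x_8 = 1
pos_y_8 = 5
pos_z_8 = 1.5
width_8 = 2.5
height_8 = 4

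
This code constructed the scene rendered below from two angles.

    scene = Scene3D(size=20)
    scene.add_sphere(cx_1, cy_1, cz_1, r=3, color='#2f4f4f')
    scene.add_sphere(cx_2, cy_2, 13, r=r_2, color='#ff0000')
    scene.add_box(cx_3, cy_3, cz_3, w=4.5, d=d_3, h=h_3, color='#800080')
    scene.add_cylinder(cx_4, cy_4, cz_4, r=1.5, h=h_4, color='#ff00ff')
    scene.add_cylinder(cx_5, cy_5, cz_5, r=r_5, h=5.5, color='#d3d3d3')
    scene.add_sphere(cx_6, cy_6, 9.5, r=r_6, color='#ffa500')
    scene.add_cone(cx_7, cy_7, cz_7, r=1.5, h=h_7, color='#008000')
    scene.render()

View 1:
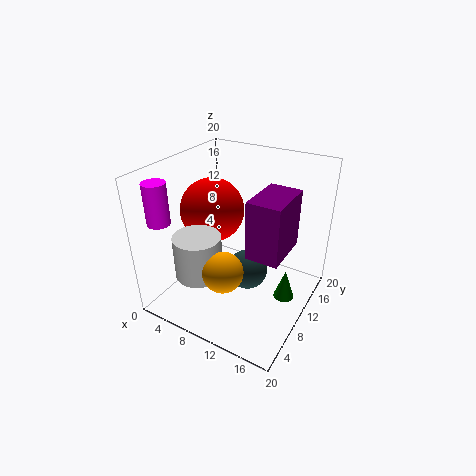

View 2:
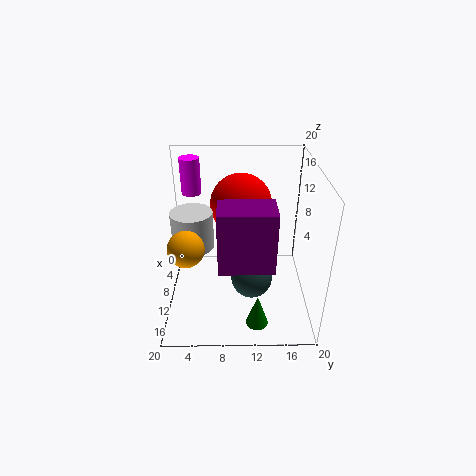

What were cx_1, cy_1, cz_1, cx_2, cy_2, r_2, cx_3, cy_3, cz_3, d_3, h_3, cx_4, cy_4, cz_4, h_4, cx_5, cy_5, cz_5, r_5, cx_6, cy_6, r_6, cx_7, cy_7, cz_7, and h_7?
cx_1 = 10.5, cy_1 = 12, cz_1 = 3.5, cx_2 = 5.5, cy_2 = 10.5, r_2 = 4.5, cx_3 = 12.5, cy_3 = 7.5, cz_3 = 9, d_3 = 7, h_3 = 8, cx_4 = 2.5, cy_4 = 3, cz_4 = 13.5, h_4 = 5.5, cx_5 = 8, cy_5 = 3.5, cz_5 = 7.5, r_5 = 3, cx_6 = 12, cy_6 = 3, r_6 = 2.5, cx_7 = 16.5, cy_7 = 12.5, cz_7 = 0.5, h_7 = 4.5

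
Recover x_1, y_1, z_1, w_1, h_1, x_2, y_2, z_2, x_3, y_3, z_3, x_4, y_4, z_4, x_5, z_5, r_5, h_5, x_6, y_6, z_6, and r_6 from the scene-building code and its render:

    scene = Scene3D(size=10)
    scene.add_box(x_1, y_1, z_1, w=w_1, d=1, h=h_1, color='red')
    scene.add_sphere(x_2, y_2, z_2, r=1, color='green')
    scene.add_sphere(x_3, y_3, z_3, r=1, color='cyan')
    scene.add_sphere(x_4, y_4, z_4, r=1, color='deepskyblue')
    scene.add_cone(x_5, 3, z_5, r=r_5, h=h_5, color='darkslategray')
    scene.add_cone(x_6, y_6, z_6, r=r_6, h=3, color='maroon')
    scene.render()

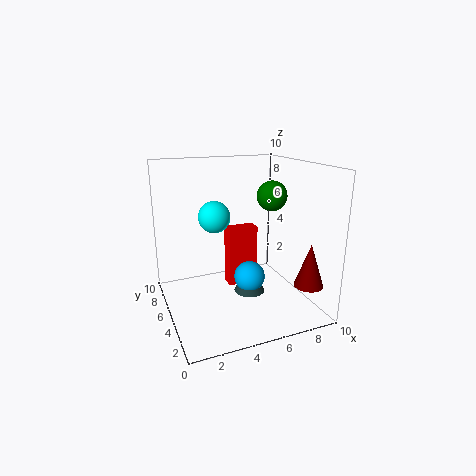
x_1 = 4
y_1 = 4
z_1 = 2
w_1 = 2
h_1 = 4
x_2 = 7
y_2 = 4
z_2 = 8
x_3 = 3
y_3 = 4
z_3 = 7
x_4 = 5
y_4 = 3
z_4 = 3
x_5 = 5
z_5 = 2
r_5 = 1
h_5 = 2
x_6 = 9
y_6 = 2
z_6 = 2
r_6 = 1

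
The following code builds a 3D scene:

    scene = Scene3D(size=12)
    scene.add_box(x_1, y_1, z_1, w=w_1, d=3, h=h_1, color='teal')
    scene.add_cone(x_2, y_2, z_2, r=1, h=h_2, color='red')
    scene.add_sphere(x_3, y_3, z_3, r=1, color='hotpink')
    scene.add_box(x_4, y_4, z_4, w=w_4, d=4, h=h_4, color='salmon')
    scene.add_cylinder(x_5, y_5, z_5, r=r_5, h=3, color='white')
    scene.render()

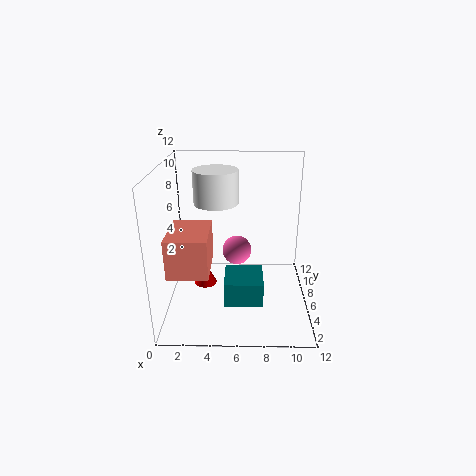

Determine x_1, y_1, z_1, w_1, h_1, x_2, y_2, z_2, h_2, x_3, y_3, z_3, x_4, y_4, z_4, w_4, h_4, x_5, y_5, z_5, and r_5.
x_1 = 5; y_1 = 2; z_1 = 2; w_1 = 3; h_1 = 2; x_2 = 3; y_2 = 7; z_2 = 1; h_2 = 2; x_3 = 6; y_3 = 2; z_3 = 7; x_4 = 1; y_4 = 1; z_4 = 5; w_4 = 3; h_4 = 3; x_5 = 4; y_5 = 9; z_5 = 8; r_5 = 2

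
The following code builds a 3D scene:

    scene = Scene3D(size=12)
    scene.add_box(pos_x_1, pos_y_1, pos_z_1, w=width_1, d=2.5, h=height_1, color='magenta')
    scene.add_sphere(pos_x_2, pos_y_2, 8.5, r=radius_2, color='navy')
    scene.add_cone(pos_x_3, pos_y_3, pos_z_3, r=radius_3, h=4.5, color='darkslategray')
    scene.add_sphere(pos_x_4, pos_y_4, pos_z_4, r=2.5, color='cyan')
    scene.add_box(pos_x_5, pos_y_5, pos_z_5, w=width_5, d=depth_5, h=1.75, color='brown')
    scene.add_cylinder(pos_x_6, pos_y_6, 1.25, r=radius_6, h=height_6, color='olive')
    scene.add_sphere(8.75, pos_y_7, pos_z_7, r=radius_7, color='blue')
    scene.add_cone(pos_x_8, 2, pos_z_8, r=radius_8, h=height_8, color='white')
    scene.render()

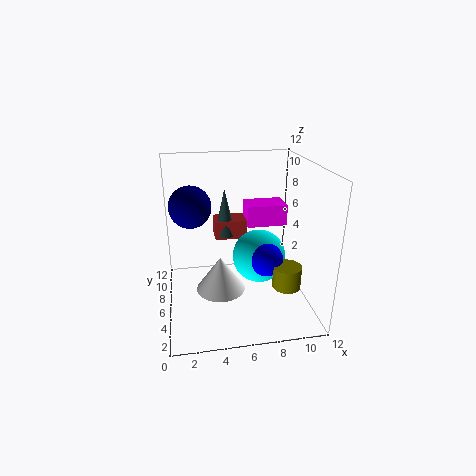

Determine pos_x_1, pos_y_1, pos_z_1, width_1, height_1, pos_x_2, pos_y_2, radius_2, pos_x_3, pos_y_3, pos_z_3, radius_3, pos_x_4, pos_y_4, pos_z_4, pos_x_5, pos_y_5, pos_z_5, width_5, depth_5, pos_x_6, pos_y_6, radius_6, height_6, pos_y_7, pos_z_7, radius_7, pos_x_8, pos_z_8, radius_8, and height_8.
pos_x_1 = 7.5; pos_y_1 = 9; pos_z_1 = 5.5; width_1 = 3.75; height_1 = 2; pos_x_2 = 2.25; pos_y_2 = 7.25; radius_2 = 1.75; pos_x_3 = 5.5; pos_y_3 = 10.25; pos_z_3 = 4.5; radius_3 = 1; pos_x_4 = 8.5; pos_y_4 = 8.5; pos_z_4 = 2.75; pos_x_5 = 4.5; pos_y_5 = 9.5; pos_z_5 = 4.25; width_5 = 3; depth_5 = 2.25; pos_x_6 = 10.25; pos_y_6 = 5.25; radius_6 = 1.25; height_6 = 2; pos_y_7 = 6.75; pos_z_7 = 3.25; radius_7 = 1.5; pos_x_8 = 4; pos_z_8 = 4; radius_8 = 1.75; height_8 = 2.5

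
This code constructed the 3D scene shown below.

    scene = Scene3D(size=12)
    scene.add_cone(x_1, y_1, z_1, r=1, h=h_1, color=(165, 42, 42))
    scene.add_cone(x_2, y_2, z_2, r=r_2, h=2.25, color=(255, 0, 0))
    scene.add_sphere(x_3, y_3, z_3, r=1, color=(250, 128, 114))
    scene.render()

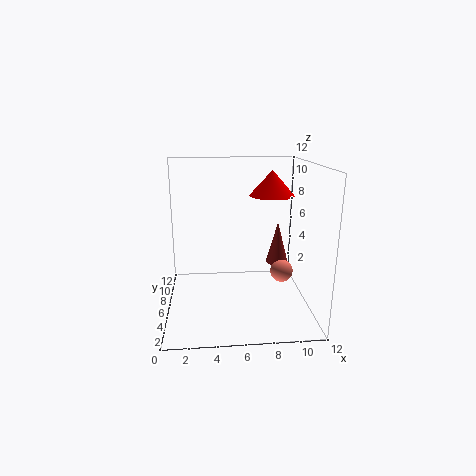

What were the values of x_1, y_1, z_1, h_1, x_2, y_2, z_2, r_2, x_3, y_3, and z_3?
x_1 = 9.75
y_1 = 7.75
z_1 = 3
h_1 = 3.75
x_2 = 9.25
y_2 = 8.5
z_2 = 9
r_2 = 2
x_3 = 10
y_3 = 6.75
z_3 = 2.5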